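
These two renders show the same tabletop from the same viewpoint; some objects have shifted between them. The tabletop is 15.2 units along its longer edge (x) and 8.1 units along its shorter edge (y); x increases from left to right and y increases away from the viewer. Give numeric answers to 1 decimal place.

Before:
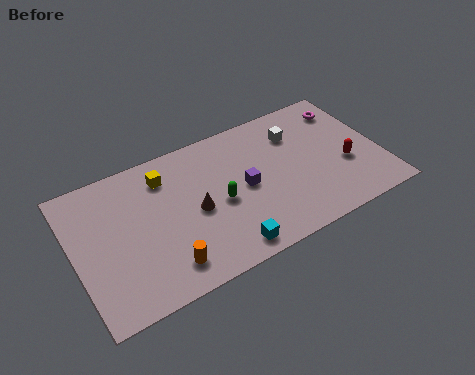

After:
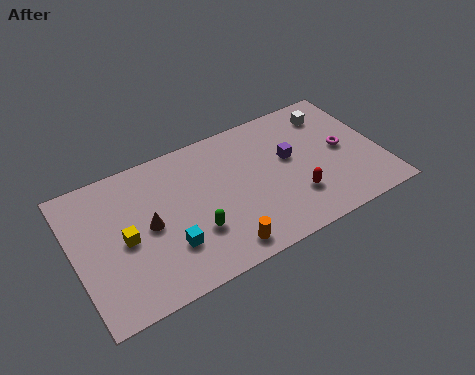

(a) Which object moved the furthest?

the yellow cube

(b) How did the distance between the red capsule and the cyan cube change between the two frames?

-0.4

Before: roughly 6.7 units apart; after: 6.3. That's 0.4 units closer together.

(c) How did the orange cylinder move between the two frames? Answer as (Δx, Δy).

(2.7, -0.4)

The orange cylinder started near (4.1, 1.5) and ended near (6.8, 1.1).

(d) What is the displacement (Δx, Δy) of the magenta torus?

(-0.6, -2.4)

The magenta torus started near (14.0, 6.5) and ended near (13.4, 4.1).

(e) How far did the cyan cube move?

3.0

The cyan cube moved from about (7.0, 1.0) to (4.4, 2.4), a distance of √(2.6² + 1.4²) ≈ 3.0.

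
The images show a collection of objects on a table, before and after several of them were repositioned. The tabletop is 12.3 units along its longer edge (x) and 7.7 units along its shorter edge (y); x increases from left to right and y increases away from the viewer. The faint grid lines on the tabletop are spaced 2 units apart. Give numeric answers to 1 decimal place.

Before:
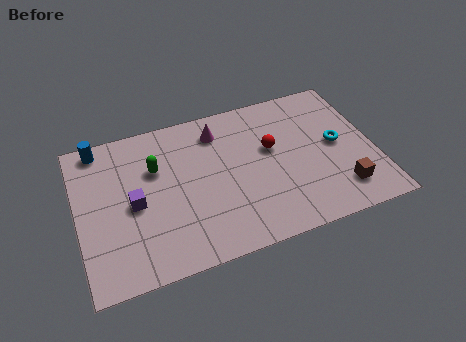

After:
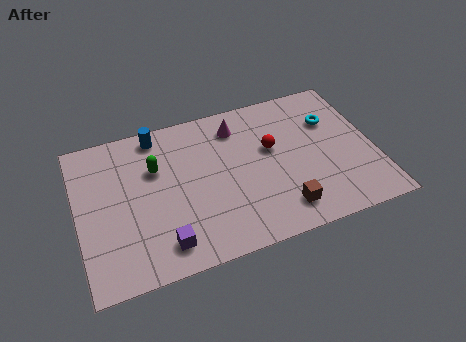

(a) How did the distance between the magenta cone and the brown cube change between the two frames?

-1.6

They were about 6.6 units apart before and 5.0 after — 1.6 units closer together.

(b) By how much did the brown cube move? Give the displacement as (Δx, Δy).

(-2.5, -0.2)

The brown cube started near (10.7, 1.6) and ended near (8.2, 1.4).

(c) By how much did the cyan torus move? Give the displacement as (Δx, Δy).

(-0.1, 1.3)

The cyan torus was at about (10.8, 4.0) and moved to about (10.7, 5.3).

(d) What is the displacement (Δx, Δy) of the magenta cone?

(0.8, 0.0)

From the two frames, the magenta cone sits at roughly (6.0, 6.2) before and (6.8, 6.2) after.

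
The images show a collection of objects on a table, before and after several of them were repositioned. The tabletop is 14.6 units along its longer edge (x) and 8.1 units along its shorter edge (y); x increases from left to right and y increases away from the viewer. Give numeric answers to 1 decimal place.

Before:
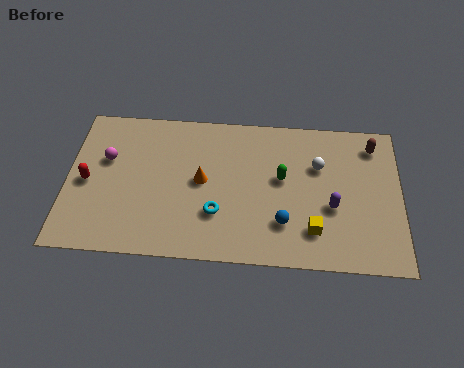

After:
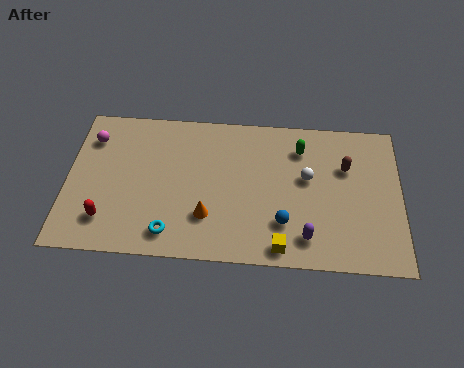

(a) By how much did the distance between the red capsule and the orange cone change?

-0.6

Before: roughly 5.0 units apart; after: 4.4. That's 0.6 units closer together.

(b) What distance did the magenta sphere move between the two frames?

1.3

The magenta sphere moved from about (1.7, 5.1) to (1.0, 6.2), a distance of √(0.7² + 1.1²) ≈ 1.3.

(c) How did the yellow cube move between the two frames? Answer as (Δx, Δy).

(-1.4, -1.0)

From the two frames, the yellow cube sits at roughly (10.8, 1.9) before and (9.4, 0.9) after.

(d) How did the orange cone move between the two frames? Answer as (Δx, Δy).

(0.3, -1.9)

The orange cone was at about (5.9, 4.2) and moved to about (6.2, 2.3).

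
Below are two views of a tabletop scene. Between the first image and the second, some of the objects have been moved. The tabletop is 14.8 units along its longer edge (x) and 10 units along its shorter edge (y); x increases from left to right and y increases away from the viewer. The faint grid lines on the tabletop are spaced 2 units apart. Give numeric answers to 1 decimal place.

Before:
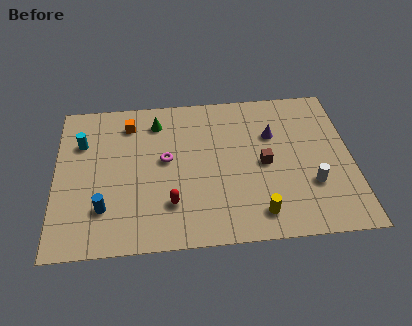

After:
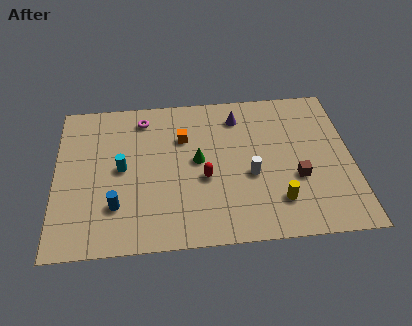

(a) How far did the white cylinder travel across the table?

3.1

From (12.7, 3.2) to (9.7, 4.1), the white cylinder covered √(3.0² + 0.9²) ≈ 3.1 units.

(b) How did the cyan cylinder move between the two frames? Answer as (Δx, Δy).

(2.0, -1.9)

The cyan cylinder was at about (1.3, 7.0) and moved to about (3.3, 5.1).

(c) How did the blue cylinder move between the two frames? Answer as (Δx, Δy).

(0.6, 0.1)

The blue cylinder was at about (2.4, 2.6) and moved to about (3.0, 2.7).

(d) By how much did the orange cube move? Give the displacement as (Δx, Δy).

(2.7, -1.2)

The orange cube was at about (3.7, 8.1) and moved to about (6.4, 6.9).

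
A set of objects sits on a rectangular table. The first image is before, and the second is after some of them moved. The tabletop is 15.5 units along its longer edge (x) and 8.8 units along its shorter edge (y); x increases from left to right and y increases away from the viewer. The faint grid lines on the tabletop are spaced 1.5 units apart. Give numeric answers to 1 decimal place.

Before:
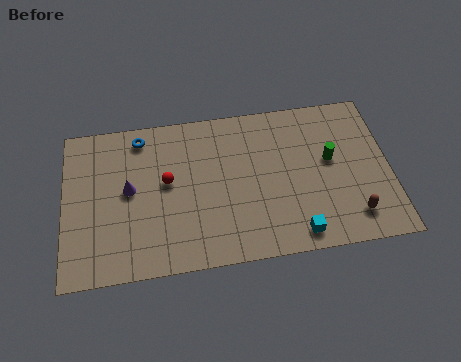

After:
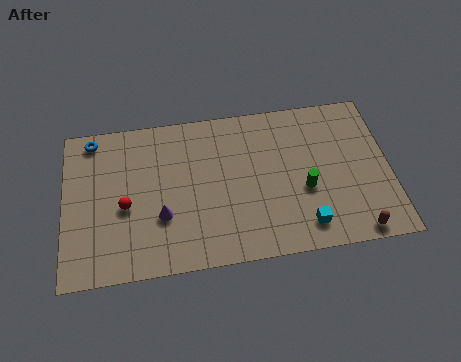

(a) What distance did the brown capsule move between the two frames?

0.9

The brown capsule moved from about (13.6, 1.7) to (13.7, 0.8), a distance of √(0.1² + 0.9²) ≈ 0.9.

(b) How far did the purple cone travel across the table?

2.3

The purple cone moved from about (3.1, 4.7) to (4.6, 3.0), a distance of √(1.5² + 1.7²) ≈ 2.3.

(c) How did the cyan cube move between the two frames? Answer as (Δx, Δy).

(0.4, 0.4)

The cyan cube was at about (10.9, 1.1) and moved to about (11.3, 1.5).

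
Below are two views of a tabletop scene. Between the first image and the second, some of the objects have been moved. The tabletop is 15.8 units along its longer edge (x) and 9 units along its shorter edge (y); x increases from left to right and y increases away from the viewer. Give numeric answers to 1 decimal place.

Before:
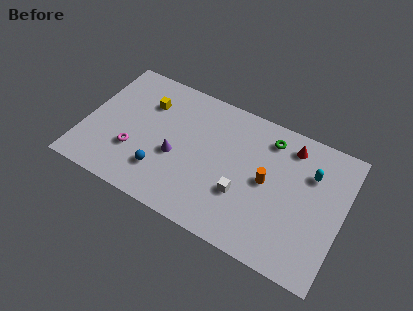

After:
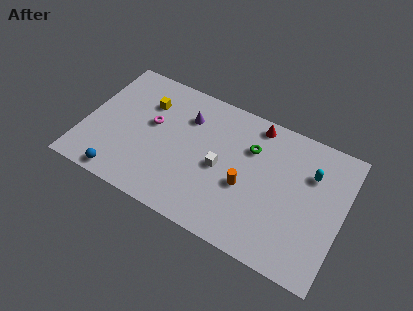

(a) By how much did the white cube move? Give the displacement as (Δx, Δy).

(-1.5, 1.1)

The white cube was at about (9.9, 3.1) and moved to about (8.4, 4.2).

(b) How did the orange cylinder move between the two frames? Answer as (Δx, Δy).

(-1.2, -0.9)

From the two frames, the orange cylinder sits at roughly (11.2, 4.6) before and (10.0, 3.7) after.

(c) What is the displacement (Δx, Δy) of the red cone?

(-2.2, 0.5)

The red cone was at about (12.3, 7.5) and moved to about (10.1, 8.0).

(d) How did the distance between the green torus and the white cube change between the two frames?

-1.8

The distance was about 4.4 in the first image and 2.6 in the second, so they moved 1.8 units closer together.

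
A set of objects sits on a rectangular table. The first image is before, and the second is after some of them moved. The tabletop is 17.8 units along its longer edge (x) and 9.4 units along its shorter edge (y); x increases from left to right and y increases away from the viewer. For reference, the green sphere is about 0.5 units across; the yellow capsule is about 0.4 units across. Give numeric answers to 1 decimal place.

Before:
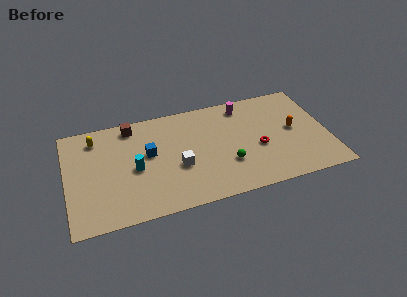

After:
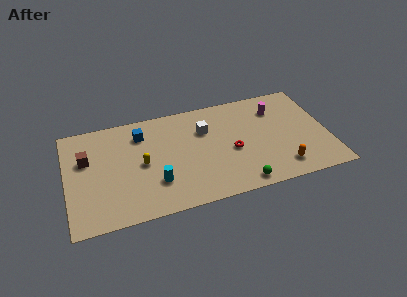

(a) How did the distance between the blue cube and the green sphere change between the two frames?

+3.2

They were about 5.7 units apart before and 8.9 after — 3.2 units further apart.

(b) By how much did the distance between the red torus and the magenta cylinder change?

+0.3

They were about 4.2 units apart before and 4.5 after — 0.3 units further apart.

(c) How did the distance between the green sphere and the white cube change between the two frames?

+2.5

The distance was about 3.4 in the first image and 5.9 in the second, so they moved 2.5 units further apart.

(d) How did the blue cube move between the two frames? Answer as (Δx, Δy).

(-0.4, 1.9)

The blue cube was at about (5.6, 5.4) and moved to about (5.2, 7.3).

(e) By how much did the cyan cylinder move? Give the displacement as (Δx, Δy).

(1.3, -1.6)

From the two frames, the cyan cylinder sits at roughly (4.6, 4.3) before and (5.9, 2.7) after.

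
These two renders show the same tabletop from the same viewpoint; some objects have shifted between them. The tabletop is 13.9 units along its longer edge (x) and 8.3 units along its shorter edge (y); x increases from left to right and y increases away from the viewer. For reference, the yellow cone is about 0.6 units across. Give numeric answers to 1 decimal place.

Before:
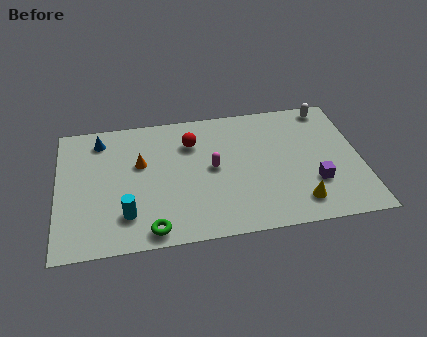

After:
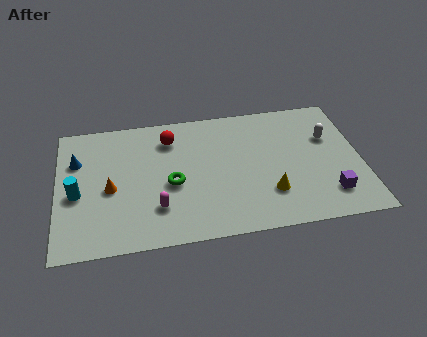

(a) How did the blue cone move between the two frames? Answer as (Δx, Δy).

(-1.1, -1.2)

From the two frames, the blue cone sits at roughly (2.0, 6.9) before and (0.9, 5.7) after.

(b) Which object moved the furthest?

the magenta capsule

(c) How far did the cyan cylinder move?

2.7

The cyan cylinder moved from about (3.1, 2.0) to (0.9, 3.6), a distance of √(2.2² + 1.6²) ≈ 2.7.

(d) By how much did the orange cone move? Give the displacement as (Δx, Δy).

(-1.4, -1.4)

The orange cone was at about (3.8, 5.1) and moved to about (2.4, 3.7).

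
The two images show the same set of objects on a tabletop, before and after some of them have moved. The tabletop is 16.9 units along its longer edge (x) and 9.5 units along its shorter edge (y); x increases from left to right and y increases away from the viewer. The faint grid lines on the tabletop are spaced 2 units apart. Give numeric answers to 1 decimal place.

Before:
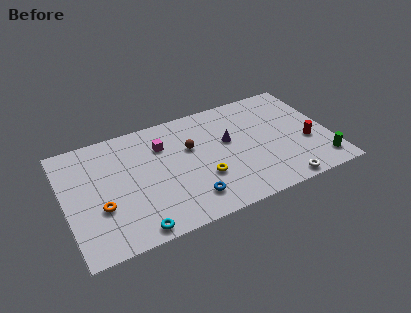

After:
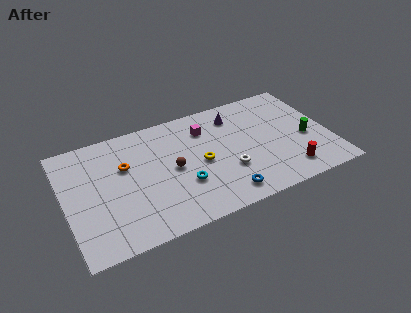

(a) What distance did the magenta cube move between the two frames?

2.8

From (6.4, 6.9) to (9.2, 7.2), the magenta cube covered √(2.8² + 0.3²) ≈ 2.8 units.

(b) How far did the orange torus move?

3.2

The orange torus moved from about (2.1, 3.4) to (3.9, 6.1), a distance of √(1.8² + 2.7²) ≈ 3.2.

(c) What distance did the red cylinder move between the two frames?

2.4

The red cylinder was near (15.4, 3.6) before and (13.9, 1.7) after, so it travelled √(1.5² + 1.9²) ≈ 2.4 units.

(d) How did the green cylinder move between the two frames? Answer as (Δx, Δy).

(-0.6, 2.4)

The green cylinder started near (16.0, 1.6) and ended near (15.4, 4.0).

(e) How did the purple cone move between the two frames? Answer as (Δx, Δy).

(0.7, 2.0)

The purple cone was at about (10.5, 5.6) and moved to about (11.2, 7.6).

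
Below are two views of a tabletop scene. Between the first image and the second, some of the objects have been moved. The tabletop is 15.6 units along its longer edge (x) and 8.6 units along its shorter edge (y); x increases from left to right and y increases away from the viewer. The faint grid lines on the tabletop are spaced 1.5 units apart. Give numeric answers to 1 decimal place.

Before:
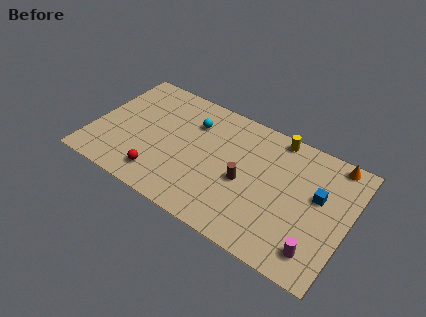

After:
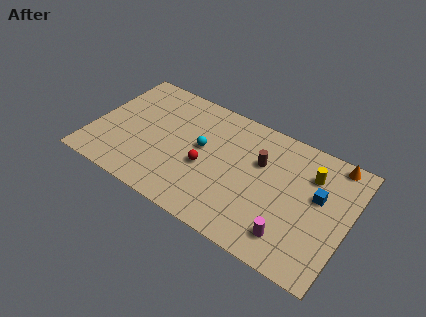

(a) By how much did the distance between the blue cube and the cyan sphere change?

-0.9

The distance was about 8.0 in the first image and 7.1 in the second, so they moved 0.9 units closer together.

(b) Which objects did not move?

the blue cube and the orange cone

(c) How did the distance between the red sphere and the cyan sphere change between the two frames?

-3.6

The distance was about 4.9 in the first image and 1.3 in the second, so they moved 3.6 units closer together.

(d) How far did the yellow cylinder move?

2.7

The yellow cylinder was near (10.8, 7.8) before and (13.1, 6.3) after, so it travelled √(2.3² + 1.5²) ≈ 2.7 units.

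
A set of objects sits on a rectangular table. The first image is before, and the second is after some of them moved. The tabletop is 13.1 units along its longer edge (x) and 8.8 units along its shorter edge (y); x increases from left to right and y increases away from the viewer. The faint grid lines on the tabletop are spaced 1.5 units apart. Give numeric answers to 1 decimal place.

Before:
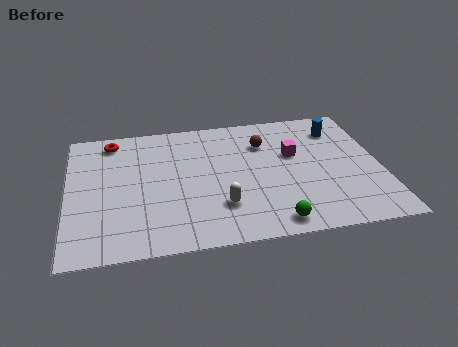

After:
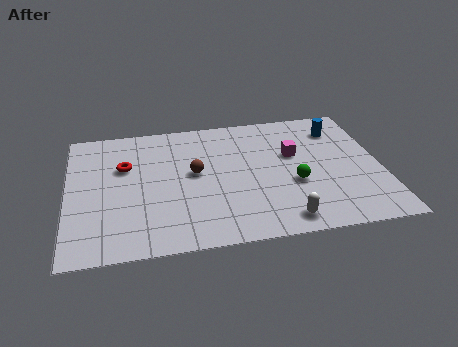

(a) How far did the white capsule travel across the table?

2.8

From (6.3, 2.4) to (8.8, 1.1), the white capsule covered √(2.5² + 1.3²) ≈ 2.8 units.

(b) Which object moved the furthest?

the brown sphere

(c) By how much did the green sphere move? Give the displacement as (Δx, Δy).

(1.0, 2.4)

The green sphere was at about (8.4, 1.0) and moved to about (9.4, 3.4).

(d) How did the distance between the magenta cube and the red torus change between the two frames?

-0.8

They were about 7.9 units apart before and 7.1 after — 0.8 units closer together.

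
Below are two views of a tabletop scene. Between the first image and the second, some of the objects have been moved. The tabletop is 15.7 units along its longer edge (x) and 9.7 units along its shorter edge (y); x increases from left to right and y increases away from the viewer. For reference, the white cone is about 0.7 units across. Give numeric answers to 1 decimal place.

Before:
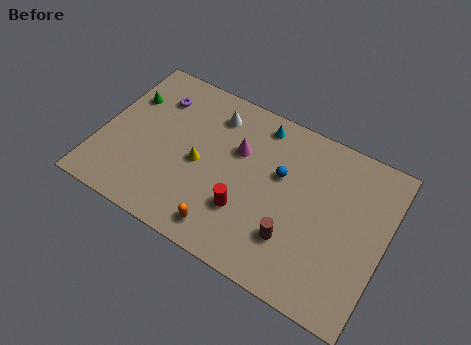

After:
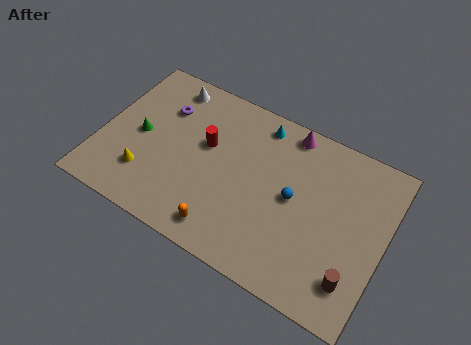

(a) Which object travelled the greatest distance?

the red cylinder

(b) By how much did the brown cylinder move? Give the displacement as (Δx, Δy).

(3.4, -0.6)

The brown cylinder was at about (11.0, 2.7) and moved to about (14.4, 2.1).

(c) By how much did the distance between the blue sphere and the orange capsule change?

-0.3

They were about 5.2 units apart before and 4.9 after — 0.3 units closer together.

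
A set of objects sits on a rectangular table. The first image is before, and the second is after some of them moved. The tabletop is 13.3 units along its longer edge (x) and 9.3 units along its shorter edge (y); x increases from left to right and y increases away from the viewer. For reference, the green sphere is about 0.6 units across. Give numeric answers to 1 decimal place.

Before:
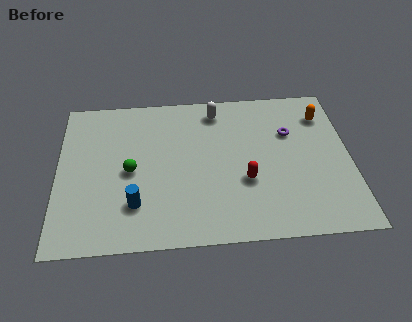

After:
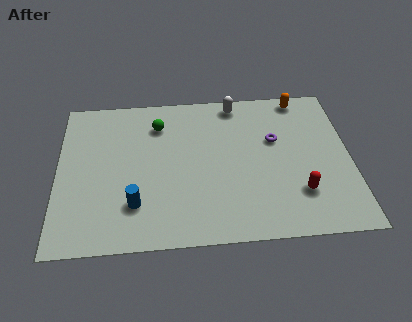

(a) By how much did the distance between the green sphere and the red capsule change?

+2.6

Before: roughly 5.3 units apart; after: 7.9. That's 2.6 units further apart.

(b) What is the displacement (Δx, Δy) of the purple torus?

(-0.7, -0.4)

From the two frames, the purple torus sits at roughly (10.6, 6.2) before and (9.9, 5.8) after.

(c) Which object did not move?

the blue cylinder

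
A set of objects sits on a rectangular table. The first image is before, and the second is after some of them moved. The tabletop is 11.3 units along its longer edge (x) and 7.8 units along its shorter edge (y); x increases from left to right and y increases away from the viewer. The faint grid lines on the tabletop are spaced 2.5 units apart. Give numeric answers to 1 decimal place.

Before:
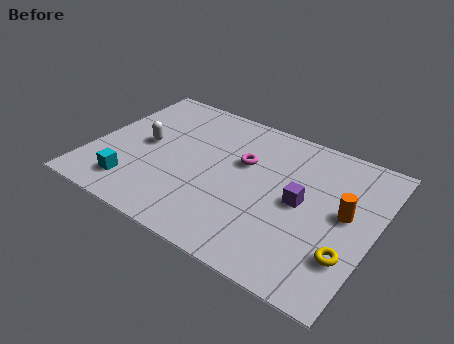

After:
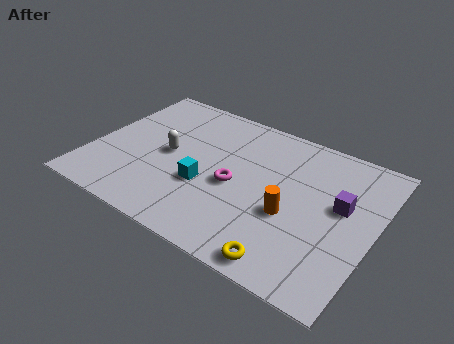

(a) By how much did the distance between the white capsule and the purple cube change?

+0.5

Before: roughly 6.4 units apart; after: 6.9. That's 0.5 units further apart.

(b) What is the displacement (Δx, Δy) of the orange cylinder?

(-2.0, -1.1)

From the two frames, the orange cylinder sits at roughly (10.1, 4.2) before and (8.1, 3.1) after.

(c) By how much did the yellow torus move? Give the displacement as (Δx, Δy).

(-2.1, -1.4)

The yellow torus was at about (10.5, 2.2) and moved to about (8.4, 0.8).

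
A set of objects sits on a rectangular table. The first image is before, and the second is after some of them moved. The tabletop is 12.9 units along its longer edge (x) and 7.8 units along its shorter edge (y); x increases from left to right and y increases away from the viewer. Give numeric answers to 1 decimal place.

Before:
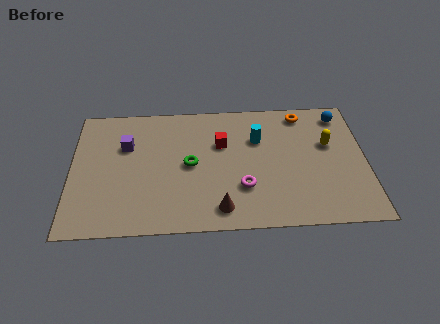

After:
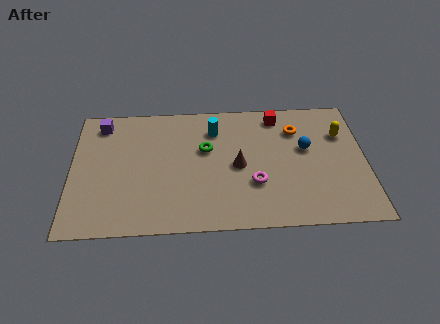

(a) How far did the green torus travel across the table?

1.1

From (5.2, 3.9) to (5.9, 4.8), the green torus covered √(0.7² + 0.9²) ≈ 1.1 units.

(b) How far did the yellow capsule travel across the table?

0.8

From (11.3, 4.8) to (11.9, 5.4), the yellow capsule covered √(0.6² + 0.6²) ≈ 0.8 units.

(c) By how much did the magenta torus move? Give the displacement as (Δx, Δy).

(0.5, 0.2)

From the two frames, the magenta torus sits at roughly (7.5, 2.4) before and (8.0, 2.6) after.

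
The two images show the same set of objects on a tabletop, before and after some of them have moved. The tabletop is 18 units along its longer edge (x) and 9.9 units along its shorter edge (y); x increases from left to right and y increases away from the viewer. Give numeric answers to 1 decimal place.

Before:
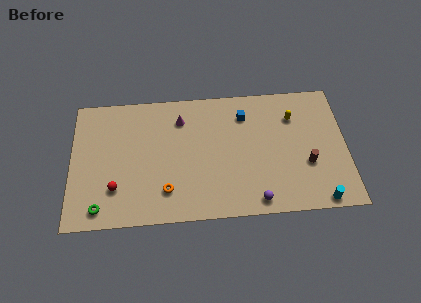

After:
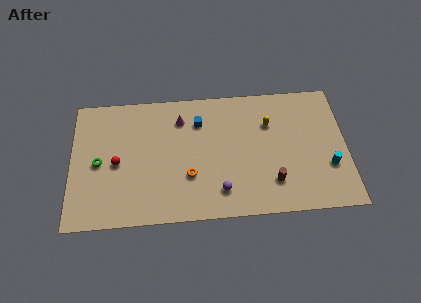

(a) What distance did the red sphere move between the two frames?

1.9

From (2.9, 2.7) to (3.0, 4.6), the red sphere covered √(0.1² + 1.9²) ≈ 1.9 units.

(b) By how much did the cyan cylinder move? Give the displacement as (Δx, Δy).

(0.7, 2.5)

The cyan cylinder was at about (16.1, 0.8) and moved to about (16.8, 3.3).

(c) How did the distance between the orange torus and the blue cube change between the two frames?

-3.3

They were about 7.5 units apart before and 4.2 after — 3.3 units closer together.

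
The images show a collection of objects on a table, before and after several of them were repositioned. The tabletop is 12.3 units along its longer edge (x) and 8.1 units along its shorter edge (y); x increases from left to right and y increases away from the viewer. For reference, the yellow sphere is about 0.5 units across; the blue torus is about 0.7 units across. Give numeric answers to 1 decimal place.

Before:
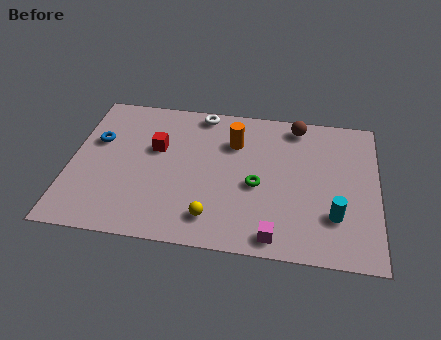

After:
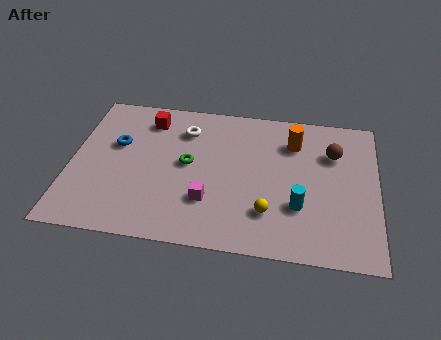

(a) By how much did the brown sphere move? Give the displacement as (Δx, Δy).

(1.5, -1.4)

From the two frames, the brown sphere sits at roughly (9.0, 7.1) before and (10.5, 5.7) after.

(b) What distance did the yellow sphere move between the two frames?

2.3

The yellow sphere was near (5.8, 1.5) before and (8.0, 2.1) after, so it travelled √(2.2² + 0.6²) ≈ 2.3 units.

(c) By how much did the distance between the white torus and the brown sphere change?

+2.1

The distance was about 3.9 in the first image and 6.0 in the second, so they moved 2.1 units further apart.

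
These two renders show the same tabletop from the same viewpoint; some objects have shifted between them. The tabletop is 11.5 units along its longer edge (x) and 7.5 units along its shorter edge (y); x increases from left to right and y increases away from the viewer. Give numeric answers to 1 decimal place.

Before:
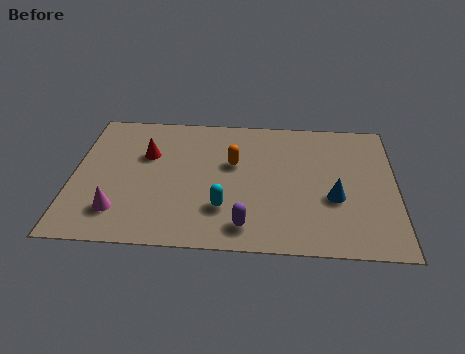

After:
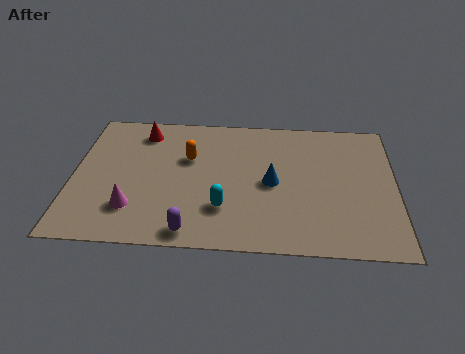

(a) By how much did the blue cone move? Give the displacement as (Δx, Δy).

(-2.2, 0.7)

From the two frames, the blue cone sits at roughly (9.3, 2.9) before and (7.1, 3.6) after.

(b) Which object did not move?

the cyan capsule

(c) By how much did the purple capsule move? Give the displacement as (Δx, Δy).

(-1.9, -0.4)

The purple capsule started near (6.2, 1.2) and ended near (4.3, 0.8).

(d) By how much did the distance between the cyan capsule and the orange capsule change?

+0.5

Before: roughly 2.5 units apart; after: 3.0. That's 0.5 units further apart.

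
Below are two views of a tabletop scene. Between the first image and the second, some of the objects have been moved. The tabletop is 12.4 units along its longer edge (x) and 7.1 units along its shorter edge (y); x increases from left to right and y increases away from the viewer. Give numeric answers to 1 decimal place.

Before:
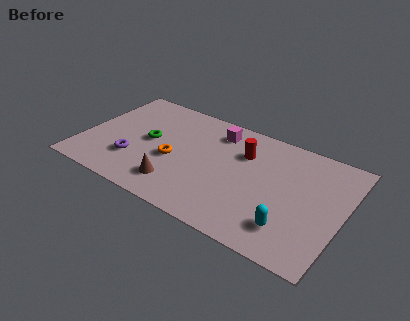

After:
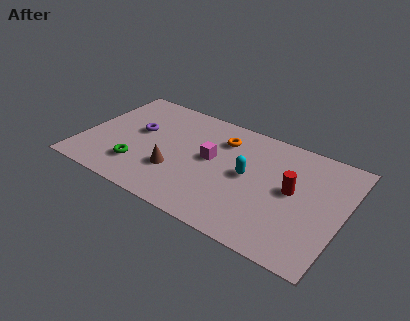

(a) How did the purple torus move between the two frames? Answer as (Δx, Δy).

(-0.1, 2.0)

The purple torus was at about (2.6, 2.1) and moved to about (2.5, 4.1).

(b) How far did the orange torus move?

3.1

The orange torus moved from about (4.4, 3.0) to (6.4, 5.4), a distance of √(2.0² + 2.4²) ≈ 3.1.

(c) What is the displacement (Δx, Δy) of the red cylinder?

(2.5, -1.2)

The red cylinder started near (7.5, 5.0) and ended near (10.0, 3.8).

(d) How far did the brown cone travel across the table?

0.8

The brown cone moved from about (4.8, 1.5) to (4.6, 2.3), a distance of √(0.2² + 0.8²) ≈ 0.8.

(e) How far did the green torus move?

1.9

The green torus was near (3.1, 3.7) before and (2.9, 1.8) after, so it travelled √(0.2² + 1.9²) ≈ 1.9 units.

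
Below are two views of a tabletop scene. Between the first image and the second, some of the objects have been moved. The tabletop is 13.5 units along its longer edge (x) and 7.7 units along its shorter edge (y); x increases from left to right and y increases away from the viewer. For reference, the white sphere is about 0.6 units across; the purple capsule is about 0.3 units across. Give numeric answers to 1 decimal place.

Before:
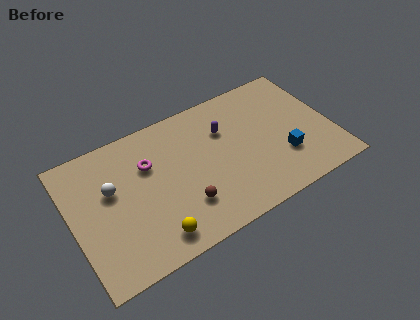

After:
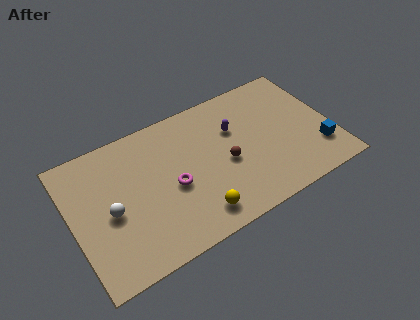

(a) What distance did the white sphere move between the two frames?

1.2

The white sphere moved from about (2.1, 4.7) to (1.9, 3.5), a distance of √(0.2² + 1.2²) ≈ 1.2.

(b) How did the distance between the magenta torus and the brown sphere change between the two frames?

-0.6

They were about 3.4 units apart before and 2.8 after — 0.6 units closer together.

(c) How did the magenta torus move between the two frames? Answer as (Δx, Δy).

(1.0, -1.8)

From the two frames, the magenta torus sits at roughly (4.1, 5.2) before and (5.1, 3.4) after.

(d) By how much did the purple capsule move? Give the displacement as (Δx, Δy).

(0.5, -0.2)

The purple capsule was at about (8.1, 5.3) and moved to about (8.6, 5.1).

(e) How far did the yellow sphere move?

2.2

From (3.8, 1.2) to (6.0, 1.3), the yellow sphere covered √(2.2² + 0.1²) ≈ 2.2 units.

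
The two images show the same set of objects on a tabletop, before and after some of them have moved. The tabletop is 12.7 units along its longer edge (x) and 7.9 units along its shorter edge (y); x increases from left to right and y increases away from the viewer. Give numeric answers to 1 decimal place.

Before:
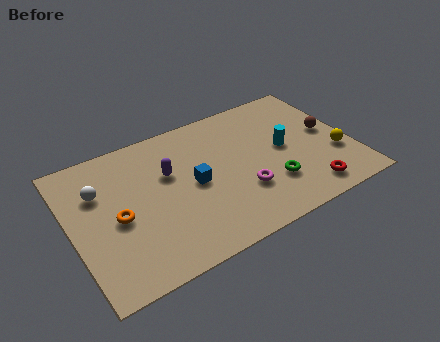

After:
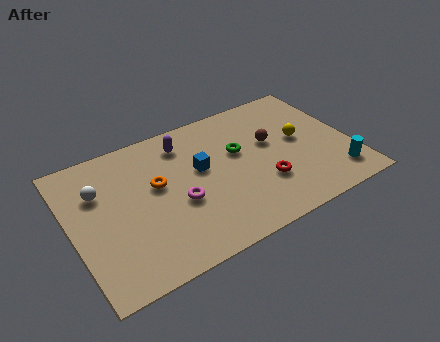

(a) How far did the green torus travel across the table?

2.7

From (8.8, 2.3) to (7.7, 4.8), the green torus covered √(1.1² + 2.5²) ≈ 2.7 units.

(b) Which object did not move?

the white sphere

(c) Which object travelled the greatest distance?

the cyan cylinder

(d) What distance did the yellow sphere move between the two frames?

2.1

From (11.9, 2.7) to (10.5, 4.3), the yellow sphere covered √(1.4² + 1.6²) ≈ 2.1 units.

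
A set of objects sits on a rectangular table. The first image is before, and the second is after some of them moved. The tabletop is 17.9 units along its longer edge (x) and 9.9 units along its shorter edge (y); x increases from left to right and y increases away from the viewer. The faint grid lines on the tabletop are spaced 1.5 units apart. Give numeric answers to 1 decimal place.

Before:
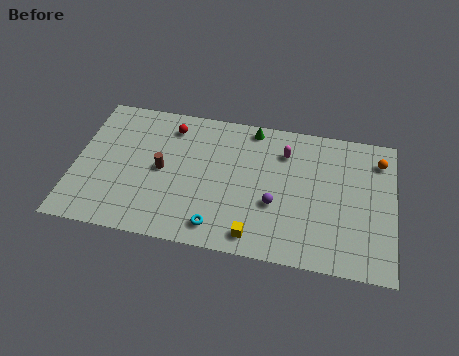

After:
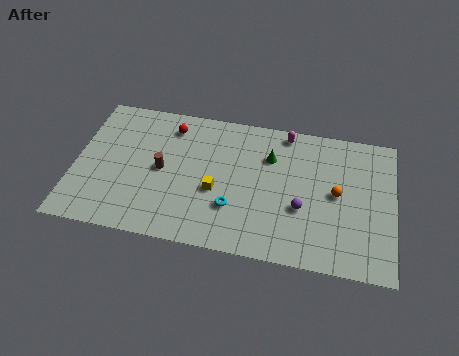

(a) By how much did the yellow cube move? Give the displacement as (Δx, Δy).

(-2.3, 2.7)

The yellow cube was at about (10.3, 1.3) and moved to about (8.0, 4.0).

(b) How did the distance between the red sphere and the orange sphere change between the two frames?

-1.8

Before: roughly 11.8 units apart; after: 10.0. That's 1.8 units closer together.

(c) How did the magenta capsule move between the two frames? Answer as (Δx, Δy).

(0.0, 1.4)

From the two frames, the magenta capsule sits at roughly (11.7, 7.5) before and (11.7, 8.9) after.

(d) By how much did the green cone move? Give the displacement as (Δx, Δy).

(1.1, -1.9)

The green cone started near (9.8, 8.9) and ended near (10.9, 7.0).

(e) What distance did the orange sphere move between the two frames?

3.6

The orange sphere was near (17.0, 7.9) before and (14.7, 5.1) after, so it travelled √(2.3² + 2.8²) ≈ 3.6 units.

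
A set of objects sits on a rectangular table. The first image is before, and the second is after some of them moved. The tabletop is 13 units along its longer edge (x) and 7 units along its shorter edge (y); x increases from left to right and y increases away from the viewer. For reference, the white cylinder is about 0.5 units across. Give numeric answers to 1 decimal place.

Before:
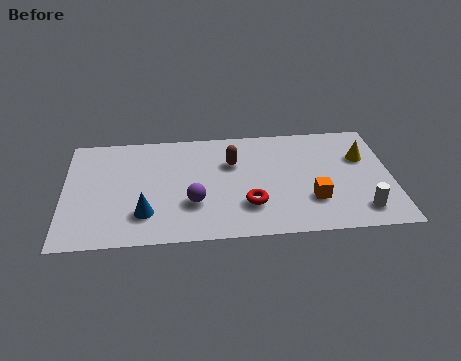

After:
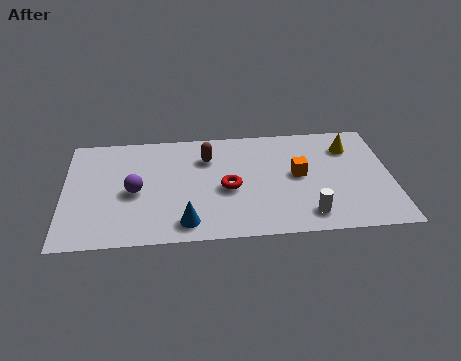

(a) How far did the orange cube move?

1.7

The orange cube was near (9.8, 2.1) before and (9.3, 3.7) after, so it travelled √(0.5² + 1.6²) ≈ 1.7 units.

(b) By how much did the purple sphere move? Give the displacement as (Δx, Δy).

(-2.3, 0.9)

The purple sphere was at about (5.1, 2.3) and moved to about (2.8, 3.2).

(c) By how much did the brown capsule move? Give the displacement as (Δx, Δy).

(-1.0, 0.4)

The brown capsule was at about (6.7, 4.7) and moved to about (5.7, 5.1).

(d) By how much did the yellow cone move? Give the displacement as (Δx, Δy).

(-0.5, 0.7)

From the two frames, the yellow cone sits at roughly (11.9, 4.6) before and (11.4, 5.3) after.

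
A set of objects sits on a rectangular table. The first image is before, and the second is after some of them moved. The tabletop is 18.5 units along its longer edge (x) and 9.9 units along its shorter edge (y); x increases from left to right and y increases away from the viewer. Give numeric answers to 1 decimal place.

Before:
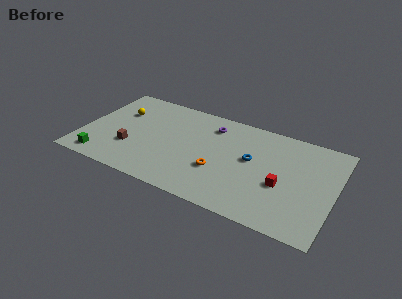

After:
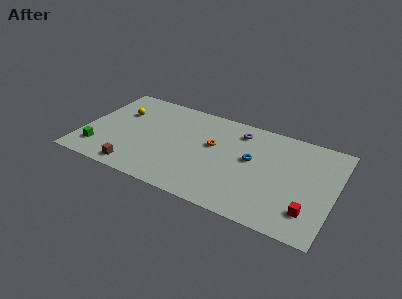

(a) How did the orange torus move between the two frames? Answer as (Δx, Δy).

(-0.7, 2.4)

The orange torus started near (10.2, 3.5) and ended near (9.5, 5.9).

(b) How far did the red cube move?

2.7

The red cube was near (14.8, 4.0) before and (16.9, 2.3) after, so it travelled √(2.1² + 1.7²) ≈ 2.7 units.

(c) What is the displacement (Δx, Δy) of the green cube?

(-0.4, 0.8)

The green cube was at about (1.8, 1.3) and moved to about (1.4, 2.1).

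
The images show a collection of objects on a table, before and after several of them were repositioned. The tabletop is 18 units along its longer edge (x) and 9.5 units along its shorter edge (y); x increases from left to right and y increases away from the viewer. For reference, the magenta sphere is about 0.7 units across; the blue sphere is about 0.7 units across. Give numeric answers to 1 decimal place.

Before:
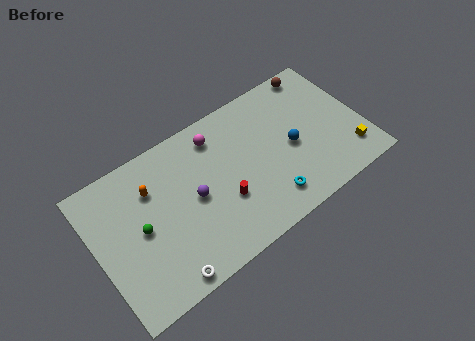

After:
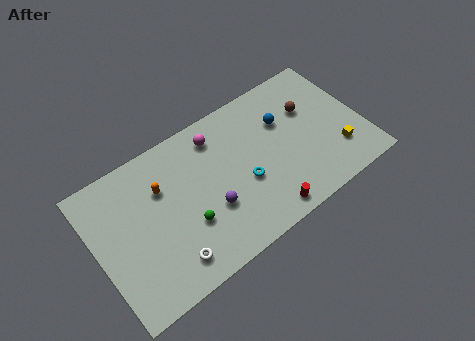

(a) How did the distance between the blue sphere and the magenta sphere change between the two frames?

-1.1

Before: roughly 5.7 units apart; after: 4.6. That's 1.1 units closer together.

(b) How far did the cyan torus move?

2.4

From (11.1, 1.8) to (9.8, 3.8), the cyan torus covered √(1.3² + 2.0²) ≈ 2.4 units.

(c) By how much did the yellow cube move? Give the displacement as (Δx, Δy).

(-0.7, 0.5)

From the two frames, the yellow cube sits at roughly (16.7, 2.0) before and (16.0, 2.5) after.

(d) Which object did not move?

the magenta sphere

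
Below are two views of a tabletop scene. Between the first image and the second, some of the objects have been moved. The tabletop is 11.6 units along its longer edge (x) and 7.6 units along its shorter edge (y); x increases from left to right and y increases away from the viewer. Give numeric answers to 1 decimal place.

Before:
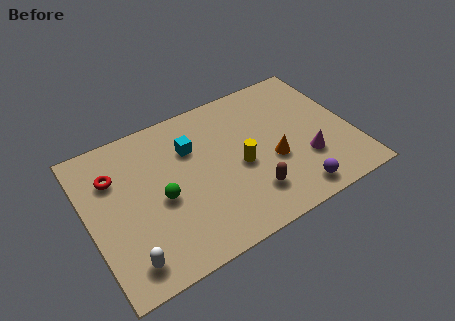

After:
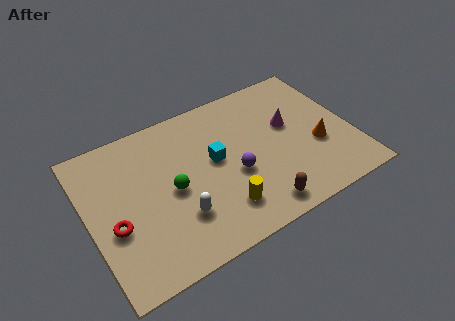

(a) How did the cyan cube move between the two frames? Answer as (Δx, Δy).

(0.9, -1.1)

The cyan cube started near (4.7, 5.3) and ended near (5.6, 4.2).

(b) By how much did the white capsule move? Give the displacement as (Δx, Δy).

(2.4, 1.0)

From the two frames, the white capsule sits at roughly (1.3, 1.2) before and (3.7, 2.2) after.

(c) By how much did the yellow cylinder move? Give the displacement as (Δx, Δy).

(-1.1, -1.7)

From the two frames, the yellow cylinder sits at roughly (6.6, 3.4) before and (5.5, 1.7) after.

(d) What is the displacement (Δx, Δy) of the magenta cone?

(-0.4, 2.1)

From the two frames, the magenta cone sits at roughly (9.4, 2.4) before and (9.0, 4.5) after.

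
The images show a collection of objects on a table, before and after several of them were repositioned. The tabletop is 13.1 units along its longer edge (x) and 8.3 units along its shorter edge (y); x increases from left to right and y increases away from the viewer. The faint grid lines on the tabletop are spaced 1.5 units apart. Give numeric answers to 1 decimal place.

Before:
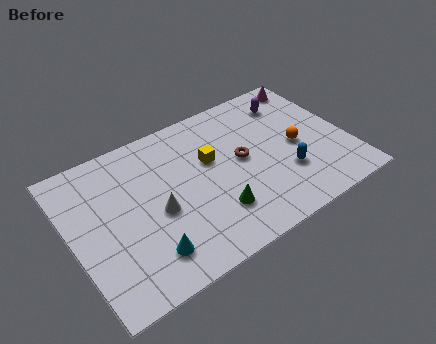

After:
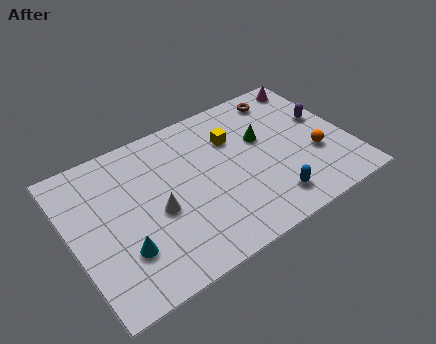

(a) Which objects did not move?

the magenta cone and the white cone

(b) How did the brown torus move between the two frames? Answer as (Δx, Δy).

(2.5, 2.7)

The brown torus was at about (8.1, 4.4) and moved to about (10.6, 7.1).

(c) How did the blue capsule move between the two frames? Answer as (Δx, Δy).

(-1.0, -1.1)

The blue capsule was at about (9.9, 2.6) and moved to about (8.9, 1.5).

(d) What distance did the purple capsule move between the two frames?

2.1

From (10.9, 6.6) to (12.2, 4.9), the purple capsule covered √(1.3² + 1.7²) ≈ 2.1 units.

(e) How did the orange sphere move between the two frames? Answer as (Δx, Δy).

(0.7, -0.9)

From the two frames, the orange sphere sits at roughly (10.7, 3.9) before and (11.4, 3.0) after.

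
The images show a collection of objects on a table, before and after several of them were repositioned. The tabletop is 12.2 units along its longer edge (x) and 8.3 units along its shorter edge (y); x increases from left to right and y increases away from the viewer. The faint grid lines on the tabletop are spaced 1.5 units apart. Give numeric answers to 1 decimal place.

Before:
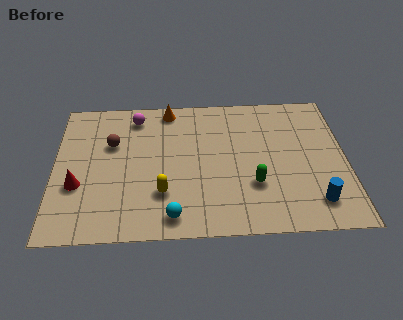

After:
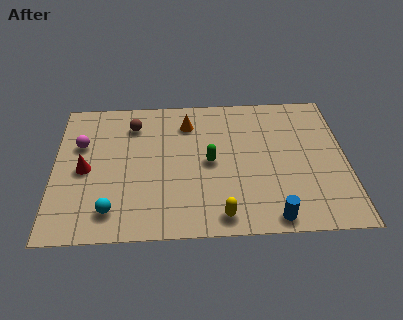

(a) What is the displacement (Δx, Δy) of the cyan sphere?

(-2.5, 0.4)

The cyan sphere started near (4.9, 1.1) and ended near (2.4, 1.5).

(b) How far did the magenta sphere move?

2.8

From (3.4, 7.0) to (1.1, 5.4), the magenta sphere covered √(2.3² + 1.6²) ≈ 2.8 units.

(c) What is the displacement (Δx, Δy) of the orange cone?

(0.8, -0.9)

From the two frames, the orange cone sits at roughly (4.8, 7.4) before and (5.6, 6.5) after.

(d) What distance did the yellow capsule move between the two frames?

2.8

The yellow capsule moved from about (4.5, 2.4) to (6.9, 1.0), a distance of √(2.4² + 1.4²) ≈ 2.8.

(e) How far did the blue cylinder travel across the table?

2.0

From (10.8, 1.6) to (9.0, 0.8), the blue cylinder covered √(1.8² + 0.8²) ≈ 2.0 units.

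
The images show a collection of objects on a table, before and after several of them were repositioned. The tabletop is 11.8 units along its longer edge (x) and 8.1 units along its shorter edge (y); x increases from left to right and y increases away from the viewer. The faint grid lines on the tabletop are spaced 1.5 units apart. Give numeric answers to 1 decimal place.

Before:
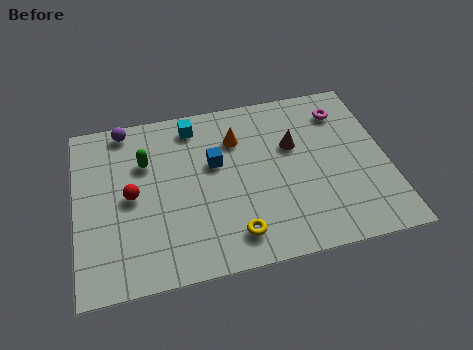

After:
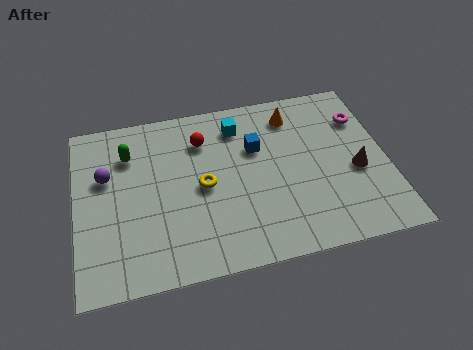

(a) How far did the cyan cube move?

1.7

From (4.6, 6.9) to (6.3, 6.5), the cyan cube covered √(1.7² + 0.4²) ≈ 1.7 units.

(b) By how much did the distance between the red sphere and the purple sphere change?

+0.5

Before: roughly 3.3 units apart; after: 3.8. That's 0.5 units further apart.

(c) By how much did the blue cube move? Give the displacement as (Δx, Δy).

(1.6, 0.4)

The blue cube started near (5.3, 4.9) and ended near (6.9, 5.3).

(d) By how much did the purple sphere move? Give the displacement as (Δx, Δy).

(-0.8, -2.2)

The purple sphere was at about (2.0, 7.3) and moved to about (1.2, 5.1).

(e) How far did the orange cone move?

2.3

The orange cone was near (6.2, 5.9) before and (8.4, 6.6) after, so it travelled √(2.2² + 0.7²) ≈ 2.3 units.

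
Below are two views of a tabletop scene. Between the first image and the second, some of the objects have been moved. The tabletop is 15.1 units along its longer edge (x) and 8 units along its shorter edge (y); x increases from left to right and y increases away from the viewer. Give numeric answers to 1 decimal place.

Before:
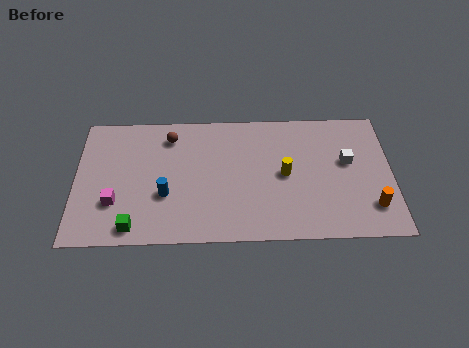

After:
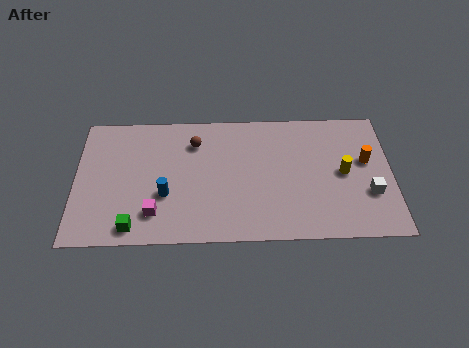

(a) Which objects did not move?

the blue cylinder and the green cube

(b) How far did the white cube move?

2.2

The white cube was near (13.0, 4.7) before and (14.0, 2.7) after, so it travelled √(1.0² + 2.0²) ≈ 2.2 units.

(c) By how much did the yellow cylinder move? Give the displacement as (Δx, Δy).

(2.8, 0.0)

The yellow cylinder was at about (10.0, 4.0) and moved to about (12.8, 4.0).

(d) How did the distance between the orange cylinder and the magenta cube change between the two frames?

-1.7

Before: roughly 12.2 units apart; after: 10.5. That's 1.7 units closer together.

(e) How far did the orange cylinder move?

2.8

The orange cylinder was near (14.1, 1.9) before and (13.9, 4.7) after, so it travelled √(0.2² + 2.8²) ≈ 2.8 units.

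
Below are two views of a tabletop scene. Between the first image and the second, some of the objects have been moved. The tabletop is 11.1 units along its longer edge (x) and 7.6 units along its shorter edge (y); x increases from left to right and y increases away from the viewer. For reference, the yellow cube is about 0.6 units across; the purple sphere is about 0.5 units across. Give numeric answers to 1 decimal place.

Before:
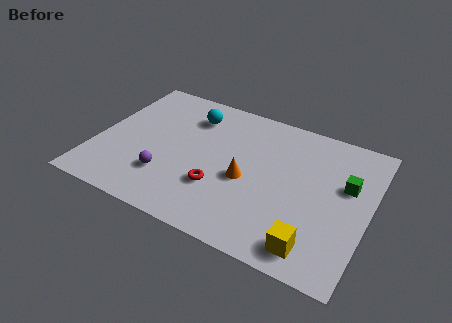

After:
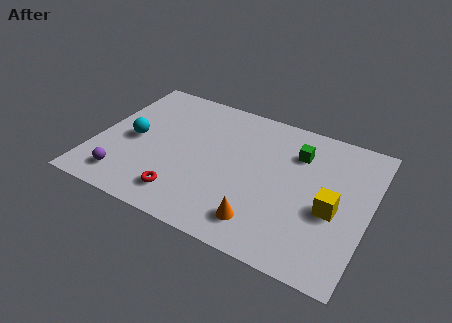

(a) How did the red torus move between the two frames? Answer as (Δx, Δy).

(-1.3, -1.0)

The red torus was at about (5.2, 2.4) and moved to about (3.9, 1.4).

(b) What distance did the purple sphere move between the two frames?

1.8

The purple sphere moved from about (3.1, 2.1) to (1.5, 1.3), a distance of √(1.6² + 0.8²) ≈ 1.8.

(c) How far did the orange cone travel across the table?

2.1

The orange cone moved from about (6.2, 3.3) to (7.1, 1.4), a distance of √(0.9² + 1.9²) ≈ 2.1.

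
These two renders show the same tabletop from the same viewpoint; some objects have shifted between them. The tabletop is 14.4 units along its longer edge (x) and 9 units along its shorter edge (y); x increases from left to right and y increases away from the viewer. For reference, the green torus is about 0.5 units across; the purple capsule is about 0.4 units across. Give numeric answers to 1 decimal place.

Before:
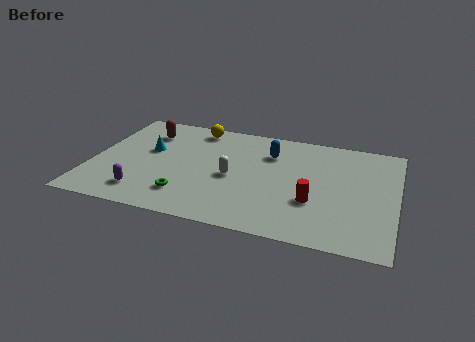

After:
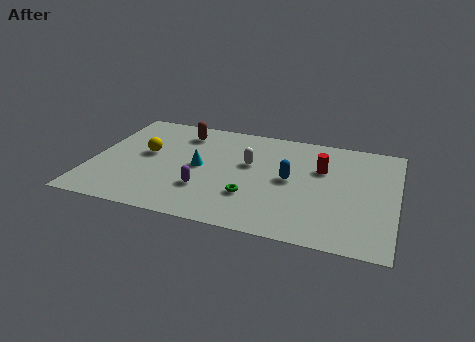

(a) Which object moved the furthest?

the yellow sphere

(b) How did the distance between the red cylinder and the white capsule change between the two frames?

-0.6

The distance was about 4.0 in the first image and 3.4 in the second, so they moved 0.6 units closer together.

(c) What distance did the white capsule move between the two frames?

1.5

From (6.7, 4.1) to (7.4, 5.4), the white capsule covered √(0.7² + 1.3²) ≈ 1.5 units.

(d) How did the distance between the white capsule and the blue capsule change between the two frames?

-0.8

Before: roughly 3.0 units apart; after: 2.2. That's 0.8 units closer together.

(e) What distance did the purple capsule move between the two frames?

3.0

The purple capsule was near (2.7, 1.7) before and (5.5, 2.7) after, so it travelled √(2.8² + 1.0²) ≈ 3.0 units.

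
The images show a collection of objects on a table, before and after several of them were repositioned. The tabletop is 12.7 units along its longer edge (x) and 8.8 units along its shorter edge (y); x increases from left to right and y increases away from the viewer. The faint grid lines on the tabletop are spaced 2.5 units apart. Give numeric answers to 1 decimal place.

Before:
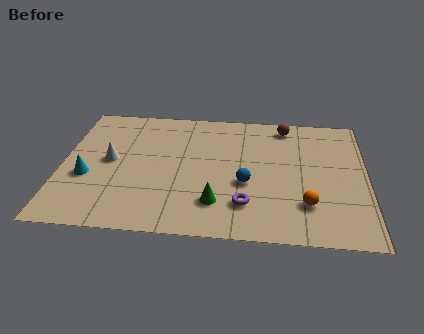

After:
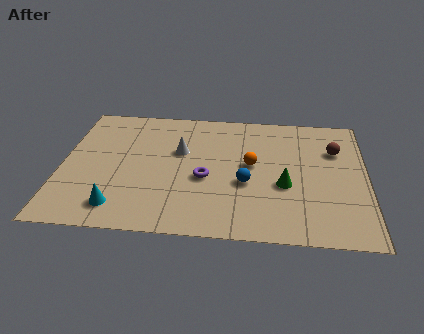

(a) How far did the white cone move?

3.0

The white cone was near (2.0, 4.6) before and (4.9, 5.5) after, so it travelled √(2.9² + 0.9²) ≈ 3.0 units.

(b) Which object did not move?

the blue sphere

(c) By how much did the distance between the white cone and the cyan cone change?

+3.2

The distance was about 1.5 in the first image and 4.7 in the second, so they moved 3.2 units further apart.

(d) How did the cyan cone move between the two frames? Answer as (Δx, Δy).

(1.4, -1.9)

The cyan cone started near (1.1, 3.4) and ended near (2.5, 1.5).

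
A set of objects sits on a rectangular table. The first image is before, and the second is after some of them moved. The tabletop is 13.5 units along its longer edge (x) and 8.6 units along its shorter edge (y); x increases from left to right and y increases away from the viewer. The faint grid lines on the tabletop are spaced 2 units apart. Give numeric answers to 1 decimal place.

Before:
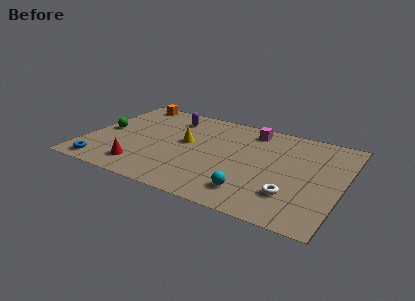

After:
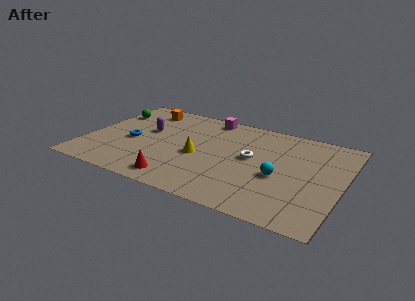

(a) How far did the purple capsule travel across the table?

2.1

The purple capsule was near (4.1, 6.9) before and (3.0, 5.1) after, so it travelled √(1.1² + 1.8²) ≈ 2.1 units.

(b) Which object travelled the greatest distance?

the white torus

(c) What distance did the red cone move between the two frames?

2.0

The red cone moved from about (3.3, 1.6) to (5.3, 1.2), a distance of √(2.0² + 0.4²) ≈ 2.0.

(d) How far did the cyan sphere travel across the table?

2.2

From (9.1, 1.7) to (10.3, 3.6), the cyan sphere covered √(1.2² + 1.9²) ≈ 2.2 units.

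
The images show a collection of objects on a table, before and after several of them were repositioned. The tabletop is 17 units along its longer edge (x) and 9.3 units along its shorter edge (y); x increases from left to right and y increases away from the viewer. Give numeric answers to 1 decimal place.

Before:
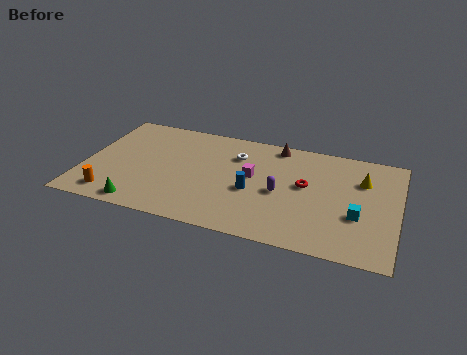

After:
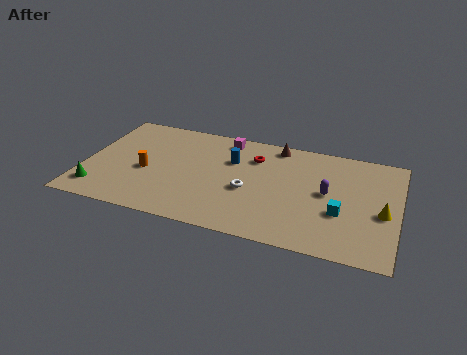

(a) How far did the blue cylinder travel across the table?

2.7

From (9.2, 3.9) to (7.9, 6.3), the blue cylinder covered √(1.3² + 2.4²) ≈ 2.7 units.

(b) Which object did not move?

the brown cone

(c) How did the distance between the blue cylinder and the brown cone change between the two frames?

-1.5

They were about 4.5 units apart before and 3.0 after — 1.5 units closer together.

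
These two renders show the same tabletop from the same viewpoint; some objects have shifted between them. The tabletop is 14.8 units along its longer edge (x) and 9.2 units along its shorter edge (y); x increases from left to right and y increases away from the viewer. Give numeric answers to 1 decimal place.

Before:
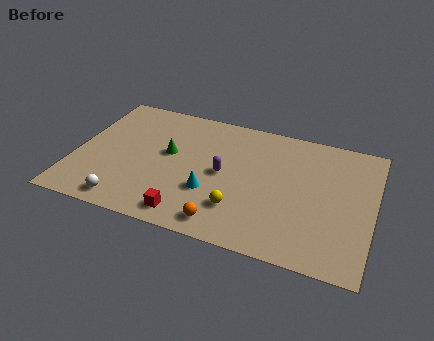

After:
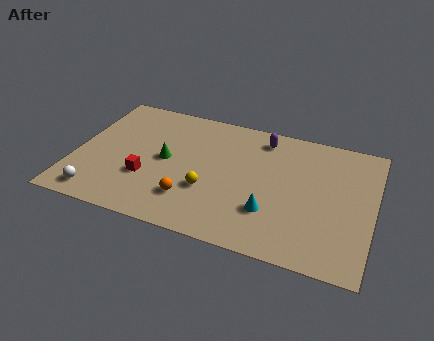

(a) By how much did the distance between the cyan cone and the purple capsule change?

+3.6

Before: roughly 1.6 units apart; after: 5.2. That's 3.6 units further apart.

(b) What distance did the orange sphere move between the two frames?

2.1

From (7.8, 1.2) to (6.0, 2.3), the orange sphere covered √(1.8² + 1.1²) ≈ 2.1 units.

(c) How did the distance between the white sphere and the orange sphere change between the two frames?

-0.3

They were about 4.9 units apart before and 4.6 after — 0.3 units closer together.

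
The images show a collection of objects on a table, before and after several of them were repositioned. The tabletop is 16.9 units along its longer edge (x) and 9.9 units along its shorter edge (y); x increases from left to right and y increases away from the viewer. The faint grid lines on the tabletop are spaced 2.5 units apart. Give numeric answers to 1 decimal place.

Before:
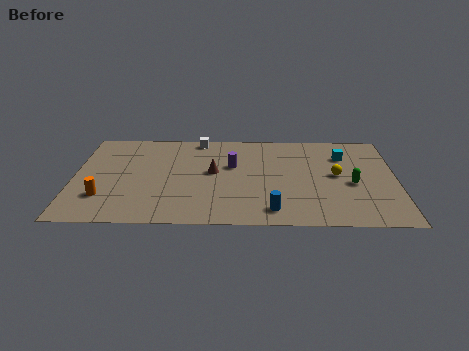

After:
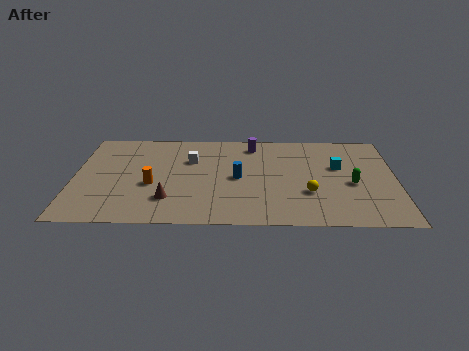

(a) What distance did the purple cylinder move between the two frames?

2.5

From (8.3, 6.1) to (9.4, 8.4), the purple cylinder covered √(1.1² + 2.3²) ≈ 2.5 units.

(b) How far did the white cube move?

2.3

The white cube was near (6.5, 9.0) before and (6.1, 6.7) after, so it travelled √(0.4² + 2.3²) ≈ 2.3 units.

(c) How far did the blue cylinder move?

3.8

The blue cylinder was near (10.4, 1.5) before and (8.6, 4.8) after, so it travelled √(1.8² + 3.3²) ≈ 3.8 units.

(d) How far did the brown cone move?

3.7

From (7.3, 5.4) to (5.0, 2.5), the brown cone covered √(2.3² + 2.9²) ≈ 3.7 units.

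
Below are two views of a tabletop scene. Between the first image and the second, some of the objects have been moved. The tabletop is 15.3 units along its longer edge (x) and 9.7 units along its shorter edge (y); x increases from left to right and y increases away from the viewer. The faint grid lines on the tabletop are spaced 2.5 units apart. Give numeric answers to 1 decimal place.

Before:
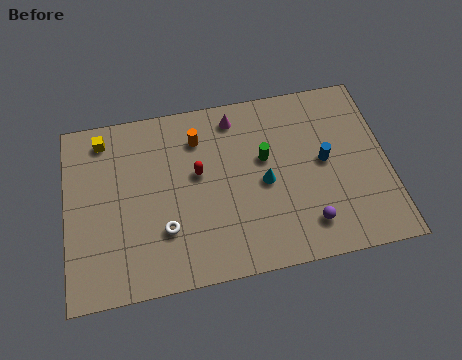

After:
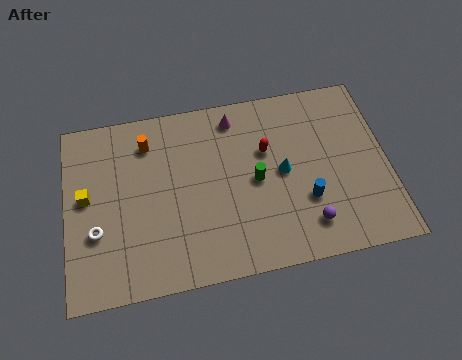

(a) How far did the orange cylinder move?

2.4

From (6.4, 7.5) to (4.0, 7.7), the orange cylinder covered √(2.4² + 0.2²) ≈ 2.4 units.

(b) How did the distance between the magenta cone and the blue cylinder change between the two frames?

+0.8

The distance was about 5.2 in the first image and 6.0 in the second, so they moved 0.8 units further apart.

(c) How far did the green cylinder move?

1.2

From (9.5, 5.8) to (9.0, 4.7), the green cylinder covered √(0.5² + 1.1²) ≈ 1.2 units.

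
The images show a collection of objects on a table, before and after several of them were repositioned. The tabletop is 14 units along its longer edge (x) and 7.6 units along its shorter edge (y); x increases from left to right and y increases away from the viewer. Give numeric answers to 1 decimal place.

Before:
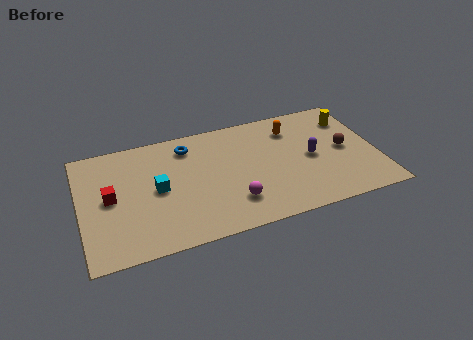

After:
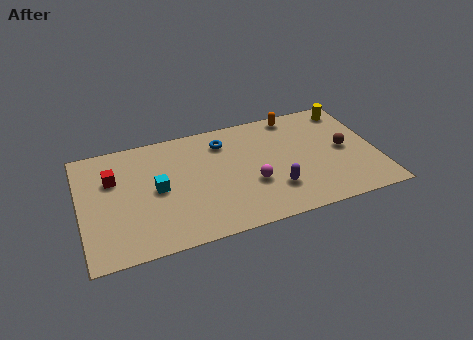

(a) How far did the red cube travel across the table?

1.2

From (1.4, 3.9) to (1.6, 5.1), the red cube covered √(0.2² + 1.2²) ≈ 1.2 units.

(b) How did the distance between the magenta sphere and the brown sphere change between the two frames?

-1.2

Before: roughly 5.8 units apart; after: 4.6. That's 1.2 units closer together.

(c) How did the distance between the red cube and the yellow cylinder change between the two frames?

-0.3

The distance was about 11.8 in the first image and 11.5 in the second, so they moved 0.3 units closer together.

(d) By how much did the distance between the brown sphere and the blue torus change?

-1.7

Before: roughly 7.7 units apart; after: 6.0. That's 1.7 units closer together.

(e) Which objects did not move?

the cyan cube and the brown sphere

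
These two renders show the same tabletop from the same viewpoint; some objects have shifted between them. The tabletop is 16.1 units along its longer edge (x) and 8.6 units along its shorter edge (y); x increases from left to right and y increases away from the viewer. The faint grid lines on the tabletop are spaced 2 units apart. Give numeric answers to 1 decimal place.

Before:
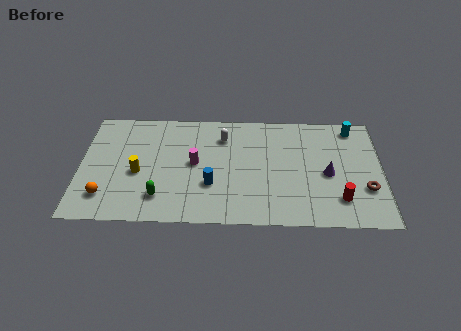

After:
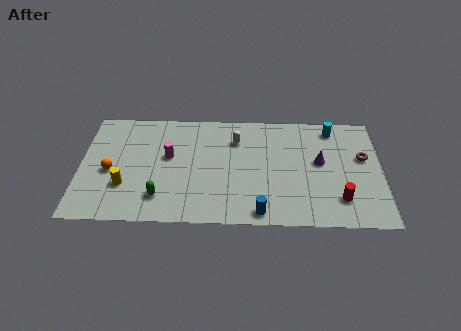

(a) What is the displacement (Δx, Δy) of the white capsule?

(0.7, -0.2)

The white capsule was at about (7.6, 6.6) and moved to about (8.3, 6.4).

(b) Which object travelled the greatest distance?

the blue cylinder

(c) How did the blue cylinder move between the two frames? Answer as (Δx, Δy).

(2.6, -2.0)

The blue cylinder was at about (7.0, 2.9) and moved to about (9.6, 0.9).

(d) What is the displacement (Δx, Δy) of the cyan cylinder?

(-1.1, -0.1)

From the two frames, the cyan cylinder sits at roughly (14.6, 7.5) before and (13.5, 7.4) after.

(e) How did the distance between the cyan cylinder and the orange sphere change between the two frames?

-1.9

Before: roughly 14.3 units apart; after: 12.4. That's 1.9 units closer together.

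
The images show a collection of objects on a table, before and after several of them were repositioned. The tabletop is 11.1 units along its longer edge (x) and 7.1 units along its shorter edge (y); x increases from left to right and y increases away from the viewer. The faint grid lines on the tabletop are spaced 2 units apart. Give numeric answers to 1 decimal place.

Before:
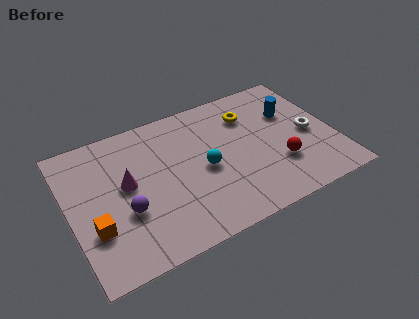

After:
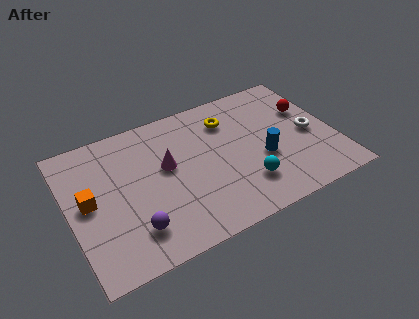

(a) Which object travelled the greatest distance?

the red sphere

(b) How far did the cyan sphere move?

2.1

The cyan sphere moved from about (5.6, 3.3) to (7.1, 1.8), a distance of √(1.5² + 1.5²) ≈ 2.1.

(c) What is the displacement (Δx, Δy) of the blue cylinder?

(-1.5, -1.9)

The blue cylinder started near (9.5, 4.7) and ended near (8.0, 2.8).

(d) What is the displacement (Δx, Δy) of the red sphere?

(1.6, 2.4)

The red sphere started near (8.6, 2.2) and ended near (10.2, 4.6).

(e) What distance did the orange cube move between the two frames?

1.4

From (0.9, 2.3) to (0.8, 3.7), the orange cube covered √(0.1² + 1.4²) ≈ 1.4 units.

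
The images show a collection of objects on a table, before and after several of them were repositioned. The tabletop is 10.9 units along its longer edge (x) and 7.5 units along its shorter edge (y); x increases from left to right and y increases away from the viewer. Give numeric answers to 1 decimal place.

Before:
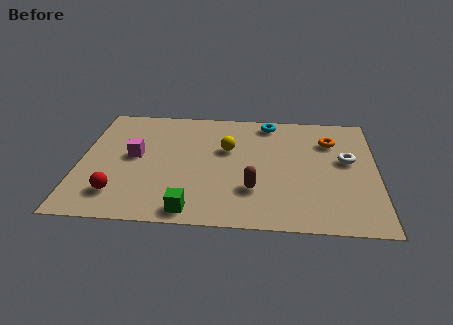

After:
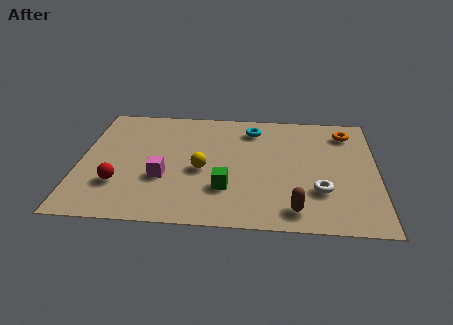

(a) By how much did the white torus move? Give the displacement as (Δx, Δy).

(-1.0, -2.0)

From the two frames, the white torus sits at roughly (9.8, 4.3) before and (8.8, 2.3) after.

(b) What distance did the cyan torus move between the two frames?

0.8

The cyan torus moved from about (6.9, 6.6) to (6.3, 6.1), a distance of √(0.6² + 0.5²) ≈ 0.8.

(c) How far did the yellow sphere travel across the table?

1.7

From (5.4, 4.7) to (4.5, 3.3), the yellow sphere covered √(0.9² + 1.4²) ≈ 1.7 units.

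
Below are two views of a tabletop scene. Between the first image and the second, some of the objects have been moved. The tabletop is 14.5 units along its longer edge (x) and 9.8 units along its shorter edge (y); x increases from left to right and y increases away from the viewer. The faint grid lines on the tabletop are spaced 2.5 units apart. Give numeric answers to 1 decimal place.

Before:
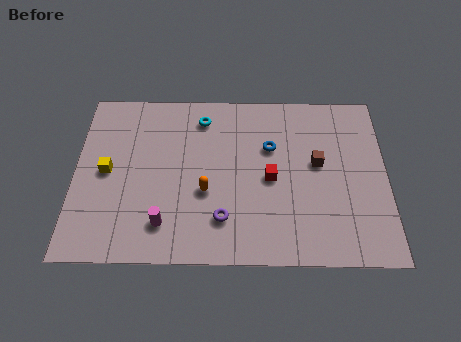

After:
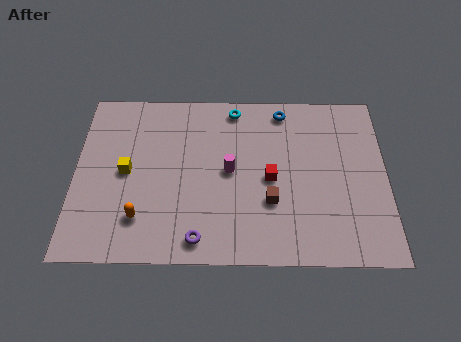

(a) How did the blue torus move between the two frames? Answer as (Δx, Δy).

(0.6, 2.2)

The blue torus was at about (9.1, 6.4) and moved to about (9.7, 8.6).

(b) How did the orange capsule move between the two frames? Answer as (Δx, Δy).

(-3.0, -1.5)

The orange capsule started near (6.1, 3.8) and ended near (3.1, 2.3).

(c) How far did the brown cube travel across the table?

3.1

From (11.3, 5.5) to (9.1, 3.3), the brown cube covered √(2.2² + 2.2²) ≈ 3.1 units.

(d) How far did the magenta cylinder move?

4.2

From (4.2, 2.0) to (7.2, 5.0), the magenta cylinder covered √(3.0² + 3.0²) ≈ 4.2 units.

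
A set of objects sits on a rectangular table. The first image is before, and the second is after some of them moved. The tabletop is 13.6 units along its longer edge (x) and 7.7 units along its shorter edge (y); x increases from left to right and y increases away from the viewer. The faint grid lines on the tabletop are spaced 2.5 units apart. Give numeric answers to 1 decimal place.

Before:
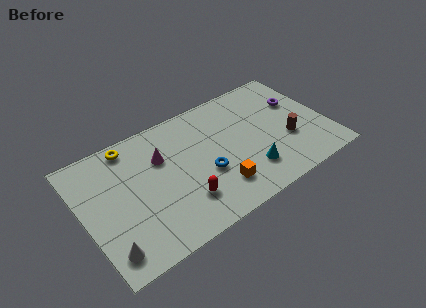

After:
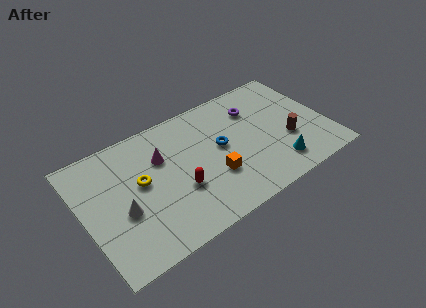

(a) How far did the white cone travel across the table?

2.1

From (0.9, 1.3) to (2.0, 3.1), the white cone covered √(1.1² + 1.8²) ≈ 2.1 units.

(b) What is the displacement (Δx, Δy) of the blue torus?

(1.1, 1.2)

The blue torus was at about (6.6, 3.0) and moved to about (7.7, 4.2).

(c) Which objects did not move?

the magenta cone and the brown cylinder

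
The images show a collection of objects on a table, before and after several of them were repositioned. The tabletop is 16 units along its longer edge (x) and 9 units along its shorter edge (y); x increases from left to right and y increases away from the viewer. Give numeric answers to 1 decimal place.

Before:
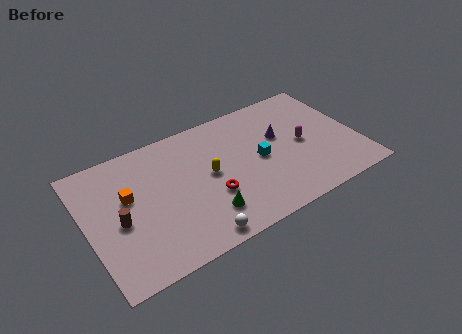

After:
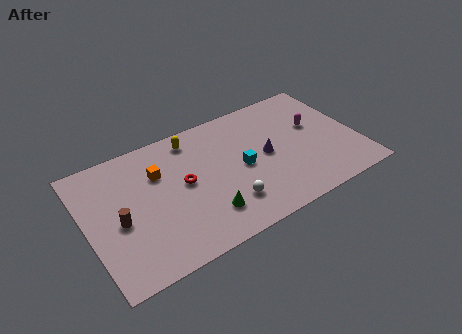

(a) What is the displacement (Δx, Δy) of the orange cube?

(1.9, 0.8)

The orange cube was at about (2.5, 5.4) and moved to about (4.4, 6.2).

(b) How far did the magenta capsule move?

1.3

The magenta capsule moved from about (12.8, 4.4) to (13.7, 5.4), a distance of √(0.9² + 1.0²) ≈ 1.3.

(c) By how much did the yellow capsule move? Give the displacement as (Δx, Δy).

(-0.6, 3.0)

The yellow capsule was at about (7.2, 4.7) and moved to about (6.6, 7.7).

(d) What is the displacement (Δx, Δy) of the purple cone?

(-1.0, -1.0)

The purple cone started near (11.6, 5.5) and ended near (10.6, 4.5).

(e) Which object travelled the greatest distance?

the yellow capsule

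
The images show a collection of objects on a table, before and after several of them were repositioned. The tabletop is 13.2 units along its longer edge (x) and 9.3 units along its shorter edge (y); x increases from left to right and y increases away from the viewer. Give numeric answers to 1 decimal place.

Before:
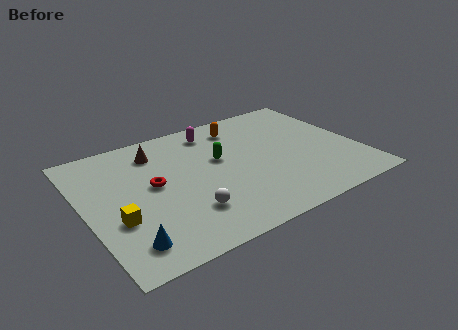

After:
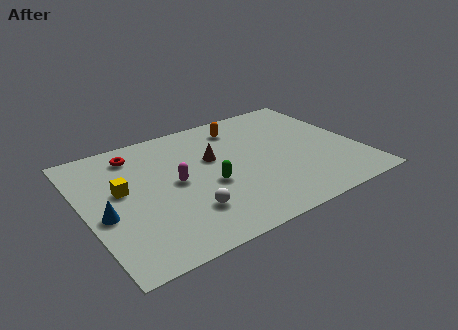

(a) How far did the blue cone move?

2.4

The blue cone moved from about (1.5, 1.6) to (0.8, 3.9), a distance of √(0.7² + 2.3²) ≈ 2.4.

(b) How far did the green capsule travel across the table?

1.9

The green capsule moved from about (6.6, 5.5) to (5.8, 3.8), a distance of √(0.8² + 1.7²) ≈ 1.9.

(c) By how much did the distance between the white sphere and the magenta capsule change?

-3.5

They were about 5.8 units apart before and 2.3 after — 3.5 units closer together.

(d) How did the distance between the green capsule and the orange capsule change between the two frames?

+1.9

They were about 2.5 units apart before and 4.4 after — 1.9 units further apart.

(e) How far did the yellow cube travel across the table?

2.1

From (1.3, 3.3) to (1.8, 5.3), the yellow cube covered √(0.5² + 2.0²) ≈ 2.1 units.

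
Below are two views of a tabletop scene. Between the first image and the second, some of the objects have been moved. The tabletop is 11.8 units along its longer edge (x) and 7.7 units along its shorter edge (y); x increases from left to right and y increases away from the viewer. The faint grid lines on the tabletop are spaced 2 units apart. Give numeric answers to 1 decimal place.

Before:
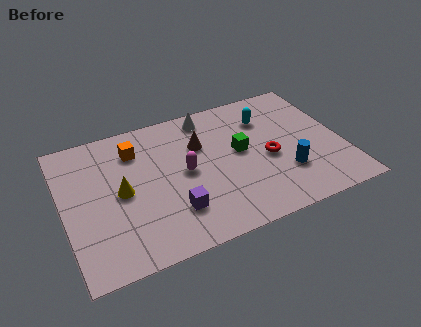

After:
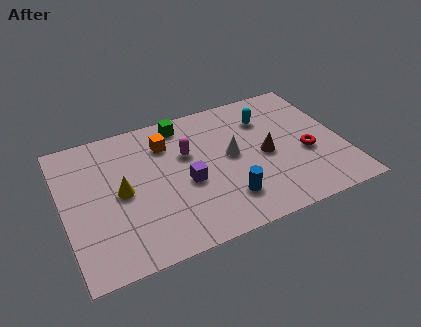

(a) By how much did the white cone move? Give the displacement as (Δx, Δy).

(0.7, -2.6)

The white cone started near (6.4, 6.7) and ended near (7.1, 4.1).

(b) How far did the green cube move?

3.3

The green cube moved from about (7.5, 4.2) to (5.3, 6.7), a distance of √(2.2² + 2.5²) ≈ 3.3.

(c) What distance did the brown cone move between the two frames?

3.1

The brown cone moved from about (5.9, 5.2) to (8.5, 3.6), a distance of √(2.6² + 1.6²) ≈ 3.1.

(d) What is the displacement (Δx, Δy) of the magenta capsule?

(0.2, 1.0)

The magenta capsule started near (5.1, 3.9) and ended near (5.3, 4.9).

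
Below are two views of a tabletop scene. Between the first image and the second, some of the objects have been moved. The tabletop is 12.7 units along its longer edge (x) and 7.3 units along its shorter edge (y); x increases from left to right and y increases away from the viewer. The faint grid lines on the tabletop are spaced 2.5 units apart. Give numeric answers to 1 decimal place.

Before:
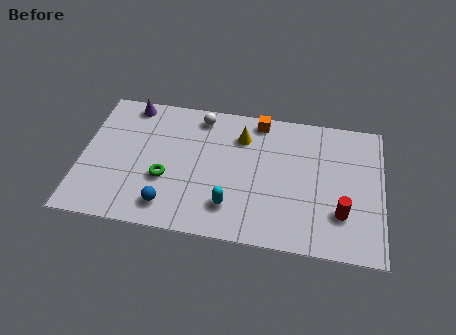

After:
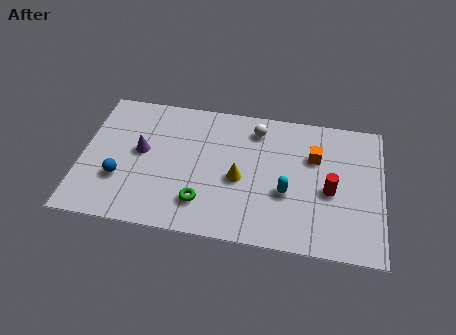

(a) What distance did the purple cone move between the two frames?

2.6

From (1.9, 6.5) to (2.5, 4.0), the purple cone covered √(0.6² + 2.5²) ≈ 2.6 units.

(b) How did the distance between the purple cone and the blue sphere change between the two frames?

-3.7

The distance was about 5.5 in the first image and 1.8 in the second, so they moved 3.7 units closer together.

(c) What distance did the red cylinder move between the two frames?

1.2

The red cylinder moved from about (11.0, 2.1) to (10.5, 3.2), a distance of √(0.5² + 1.1²) ≈ 1.2.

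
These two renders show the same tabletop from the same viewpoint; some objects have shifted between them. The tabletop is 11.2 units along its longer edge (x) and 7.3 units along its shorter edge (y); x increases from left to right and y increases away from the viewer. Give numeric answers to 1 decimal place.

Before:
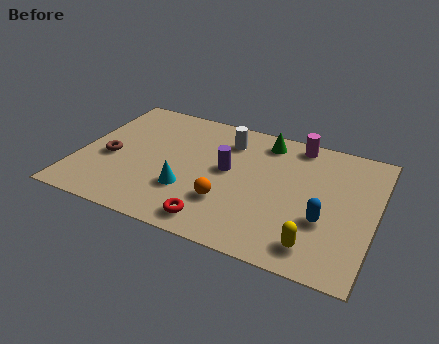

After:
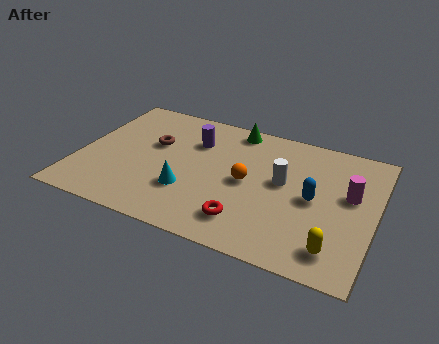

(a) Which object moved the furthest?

the magenta cylinder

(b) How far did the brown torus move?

2.1

The brown torus was near (1.2, 3.1) before and (2.7, 4.5) after, so it travelled √(1.5² + 1.4²) ≈ 2.1 units.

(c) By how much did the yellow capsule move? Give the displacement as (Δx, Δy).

(0.7, 0.1)

The yellow capsule started near (9.2, 1.2) and ended near (9.9, 1.3).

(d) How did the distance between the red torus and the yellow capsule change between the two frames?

-0.4

They were about 3.7 units apart before and 3.3 after — 0.4 units closer together.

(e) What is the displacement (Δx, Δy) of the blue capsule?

(-0.5, 1.0)

From the two frames, the blue capsule sits at roughly (9.4, 2.6) before and (8.9, 3.6) after.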